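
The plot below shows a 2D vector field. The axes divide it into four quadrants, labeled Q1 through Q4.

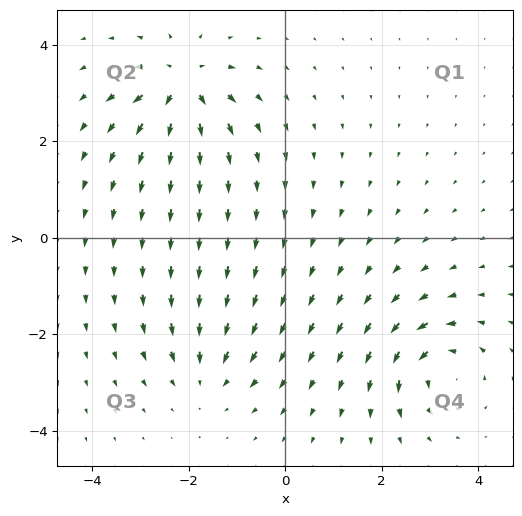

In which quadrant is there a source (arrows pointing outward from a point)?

The source sits at approximately (-2.1, 3.2), which lies in quadrant Q2. The divergence there is about +7, positive as expected for a source.

Q2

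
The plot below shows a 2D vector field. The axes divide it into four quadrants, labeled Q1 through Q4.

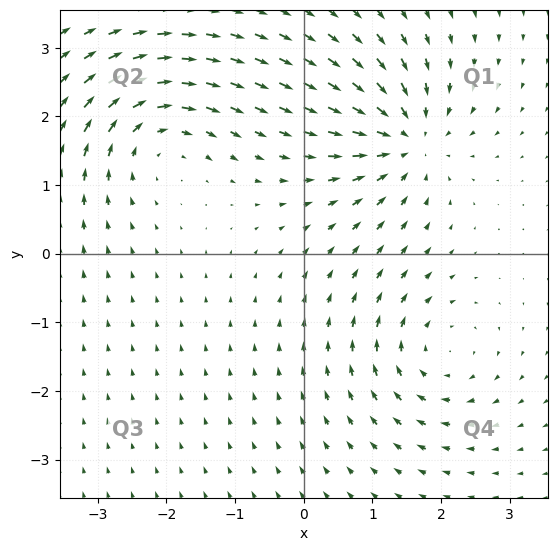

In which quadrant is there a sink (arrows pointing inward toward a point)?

The sink sits at approximately (1.5, 1.7), which lies in quadrant Q1. The divergence there is about -7, negative as expected for a sink.

Q1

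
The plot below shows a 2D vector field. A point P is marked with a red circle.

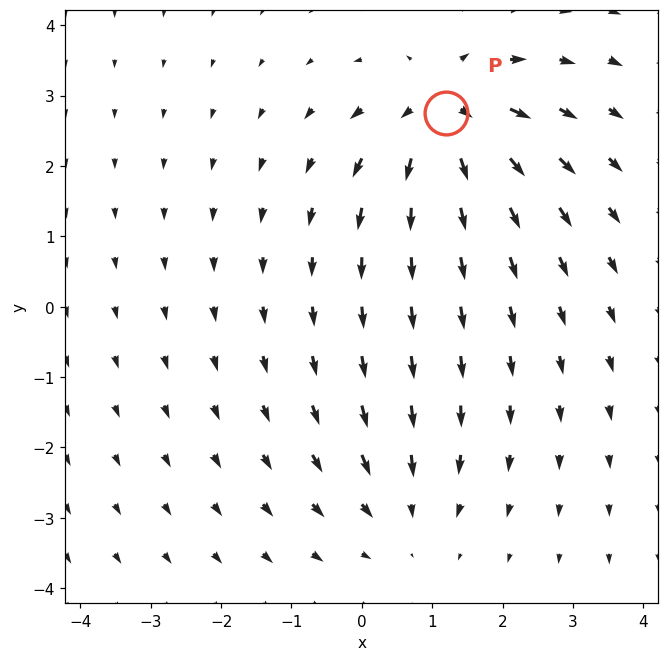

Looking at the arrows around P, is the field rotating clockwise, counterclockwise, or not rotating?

not rotating

Near P at (1.2, 2.8) the arrows show no circulation. The curl there is ≈0.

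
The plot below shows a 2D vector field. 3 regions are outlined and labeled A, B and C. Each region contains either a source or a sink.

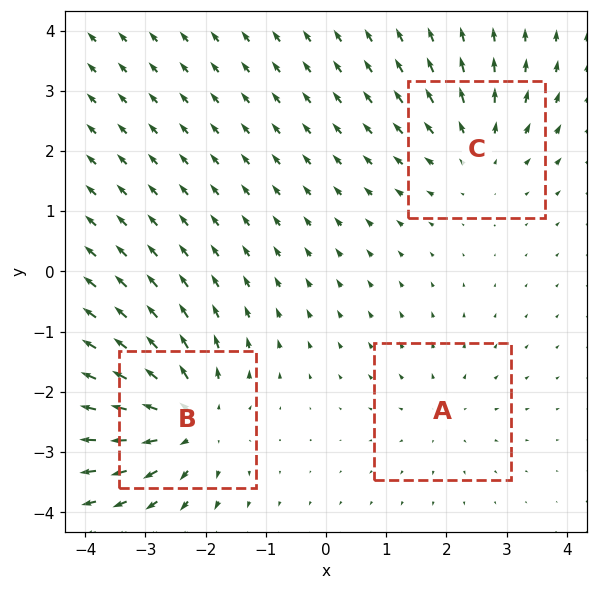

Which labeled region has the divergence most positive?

B

Divergence at each region's feature centre — A: about +2, B: about +5, C: about +3. Region B is most positive.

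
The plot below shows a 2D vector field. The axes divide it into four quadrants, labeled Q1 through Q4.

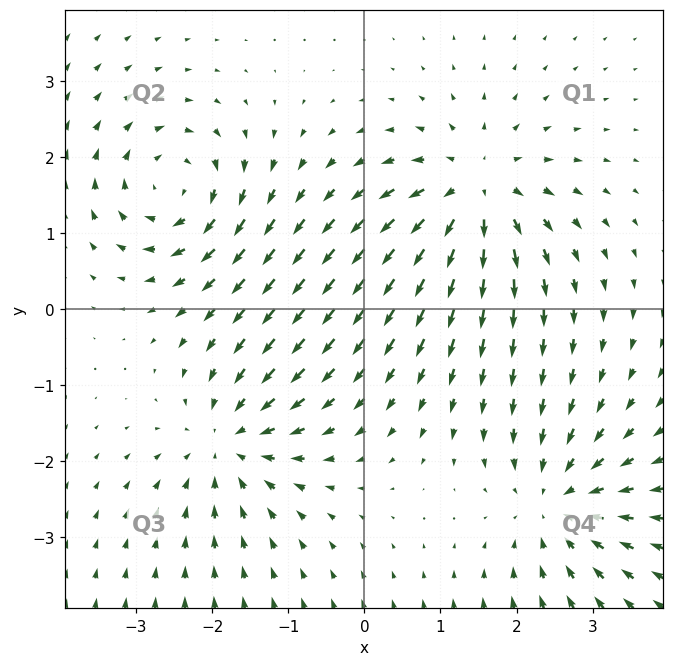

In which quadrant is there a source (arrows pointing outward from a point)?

Q1

The source sits at approximately (1.5, 1.6), which lies in quadrant Q1. The divergence there is about +7, positive as expected for a source.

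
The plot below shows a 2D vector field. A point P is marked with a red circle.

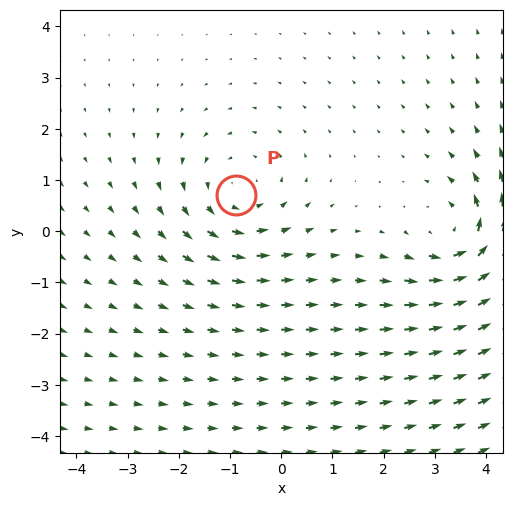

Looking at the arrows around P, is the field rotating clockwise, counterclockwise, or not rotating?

Near P at (-0.9, 0.7) the arrows circulate counterclockwise. The curl (z-component) there is about +2; positive curl means counterclockwise rotation.

counterclockwise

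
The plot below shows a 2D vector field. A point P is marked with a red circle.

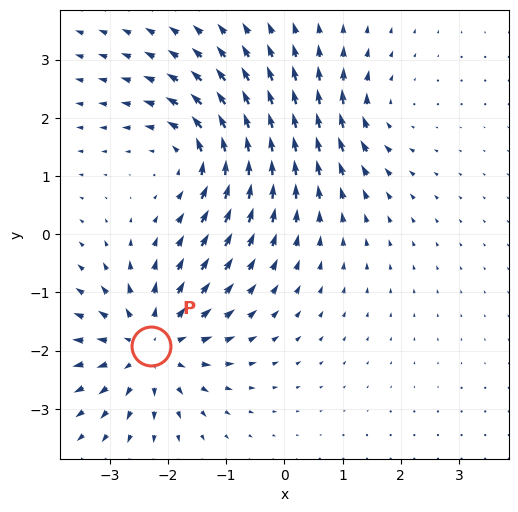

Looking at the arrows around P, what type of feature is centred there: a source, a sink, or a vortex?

source

At P (-2.3, -1.9) the arrows spread outward. Divergence about +5, curl ≈0 — positive divergence with near-zero curl is a source.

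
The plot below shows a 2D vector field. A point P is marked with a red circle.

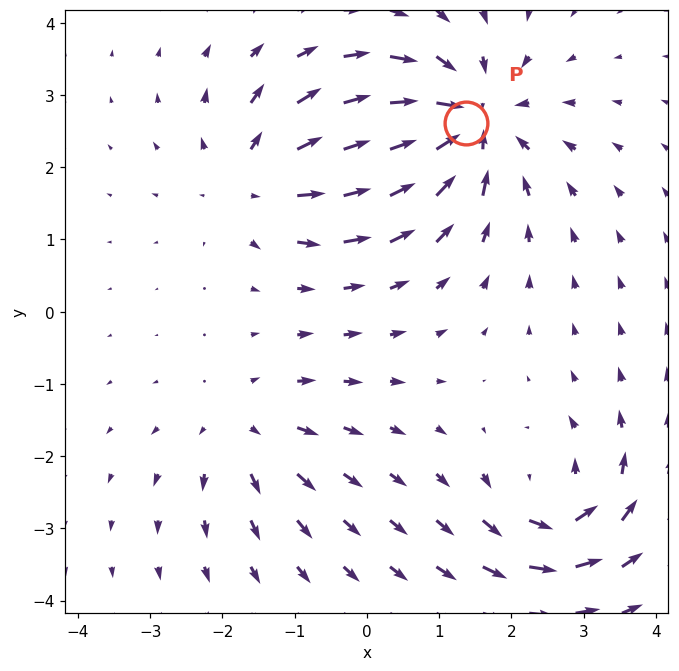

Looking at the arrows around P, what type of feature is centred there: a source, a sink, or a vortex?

sink

At P (1.4, 2.6) the arrows converge inward. Divergence about -5, curl ≈0 — negative divergence with near-zero curl is a sink.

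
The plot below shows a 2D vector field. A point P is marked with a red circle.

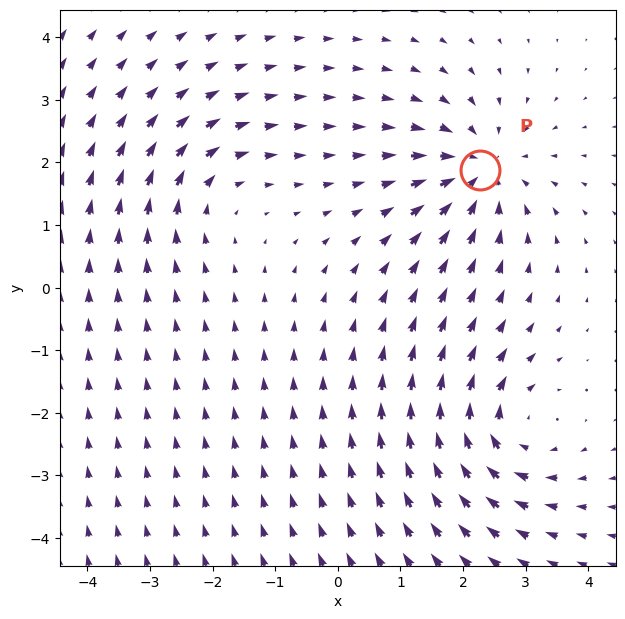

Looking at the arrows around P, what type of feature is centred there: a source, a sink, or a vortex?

At P (2.3, 1.9) the arrows converge inward. Divergence about -5, curl ≈0 — negative divergence with near-zero curl is a sink.

sink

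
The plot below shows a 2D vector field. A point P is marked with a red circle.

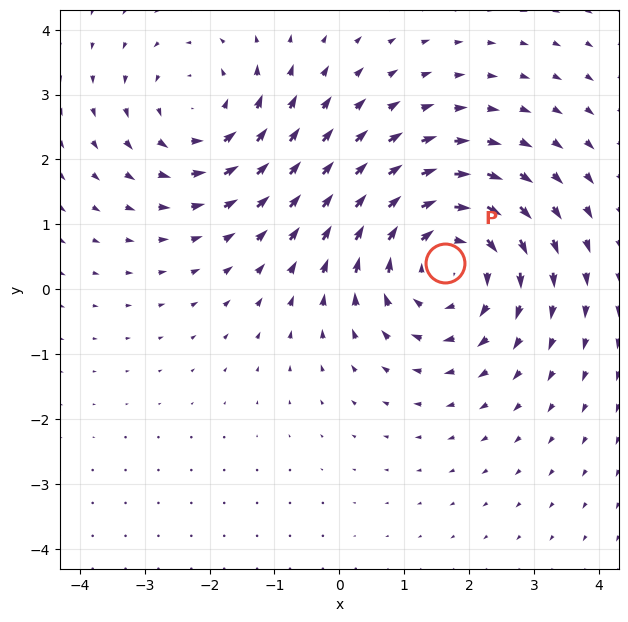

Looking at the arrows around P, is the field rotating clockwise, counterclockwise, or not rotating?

clockwise

Near P at (1.6, 0.4) the arrows circulate clockwise. The curl (z-component) there is about -4; negative curl means clockwise rotation.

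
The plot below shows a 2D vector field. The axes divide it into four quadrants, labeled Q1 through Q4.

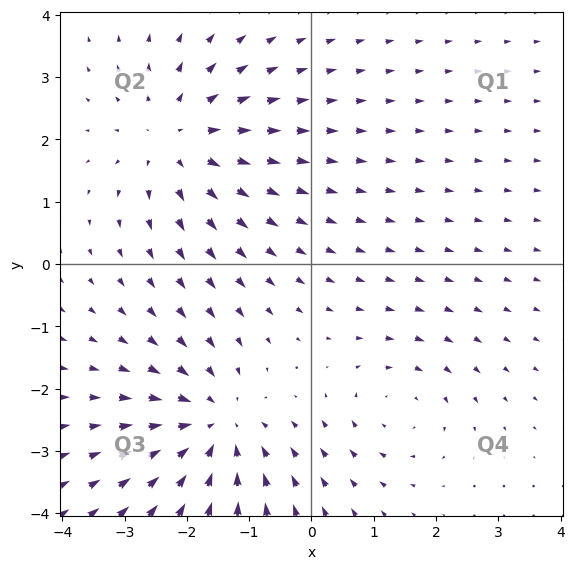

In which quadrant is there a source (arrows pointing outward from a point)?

Q2

The source sits at approximately (-2.1, 2.0), which lies in quadrant Q2. The divergence there is about +4, positive as expected for a source.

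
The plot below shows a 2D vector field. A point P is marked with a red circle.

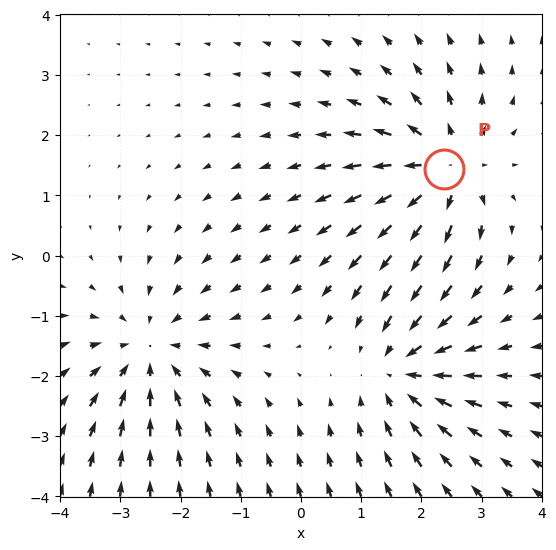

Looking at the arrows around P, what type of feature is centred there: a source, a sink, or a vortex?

source

At P (2.4, 1.4) the arrows spread outward. Divergence about +4, curl ≈0 — positive divergence with near-zero curl is a source.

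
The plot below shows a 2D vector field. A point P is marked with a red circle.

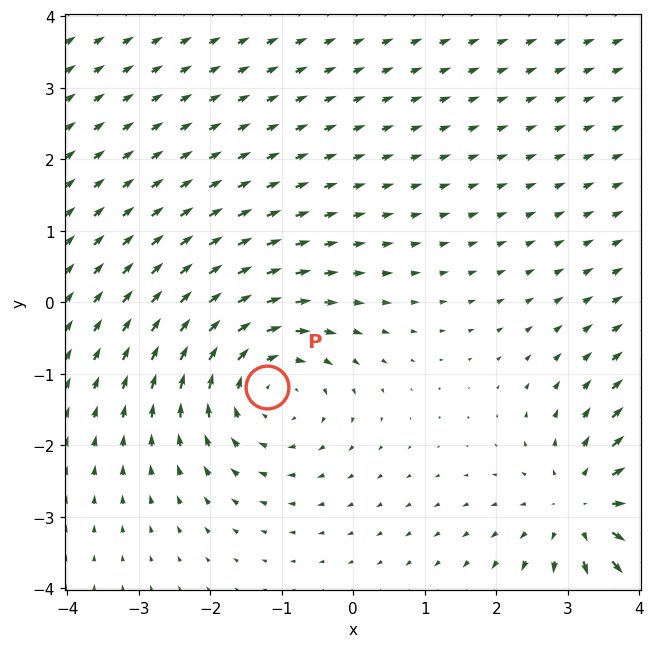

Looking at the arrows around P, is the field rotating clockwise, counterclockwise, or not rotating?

clockwise

Near P at (-1.2, -1.2) the arrows circulate clockwise. The curl (z-component) there is about -3; negative curl means clockwise rotation.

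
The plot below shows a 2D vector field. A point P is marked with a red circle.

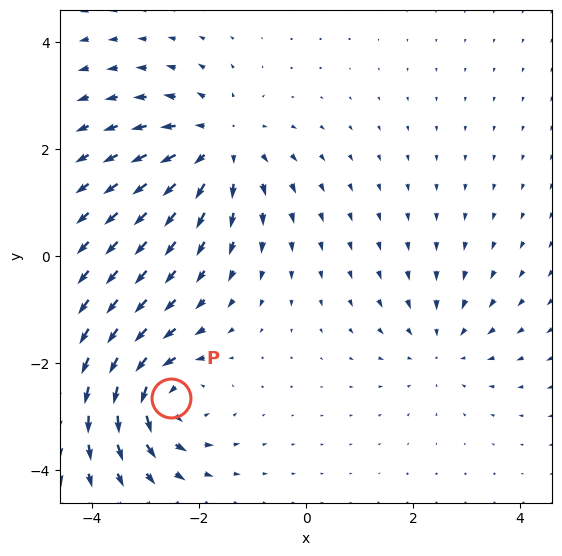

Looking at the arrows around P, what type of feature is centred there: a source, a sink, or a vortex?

vortex

At P (-2.5, -2.7) the arrows circulate counterclockwise. Divergence ≈0, curl about +5 — near-zero divergence with nonzero curl is a vortex.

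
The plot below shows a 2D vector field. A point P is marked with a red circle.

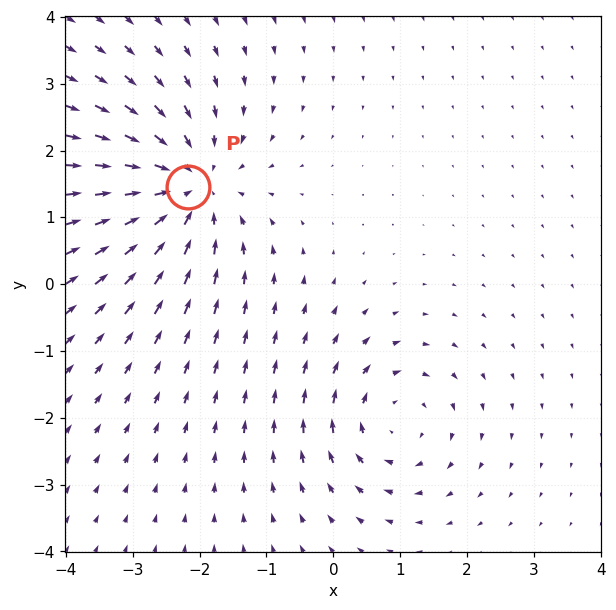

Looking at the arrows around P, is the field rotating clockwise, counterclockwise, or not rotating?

Near P at (-2.2, 1.5) the arrows show no circulation. The curl there is ≈0.

not rotating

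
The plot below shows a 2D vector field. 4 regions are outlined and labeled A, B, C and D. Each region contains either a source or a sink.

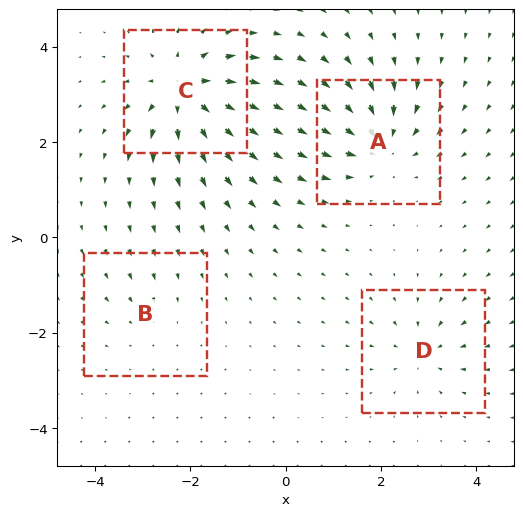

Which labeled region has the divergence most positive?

Divergence at each region's feature centre — A: about -7, B: about -2, C: about +8, D: about -4. Region C is most positive.

C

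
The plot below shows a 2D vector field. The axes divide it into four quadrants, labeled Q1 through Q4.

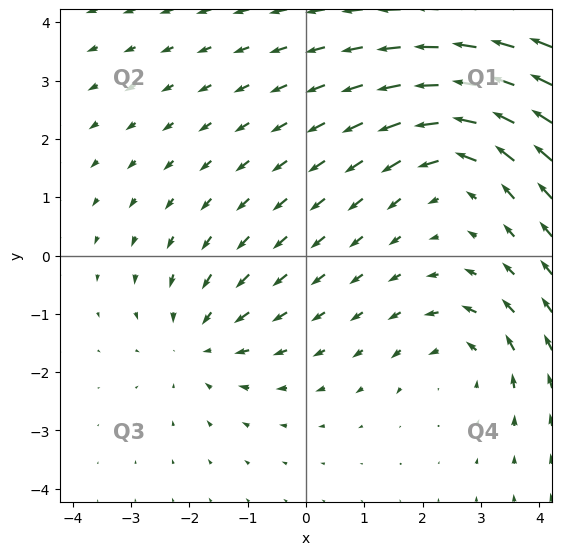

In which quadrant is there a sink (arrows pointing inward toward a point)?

The sink sits at approximately (-1.8, -1.5), which lies in quadrant Q3. The divergence there is about -2, negative as expected for a sink.

Q3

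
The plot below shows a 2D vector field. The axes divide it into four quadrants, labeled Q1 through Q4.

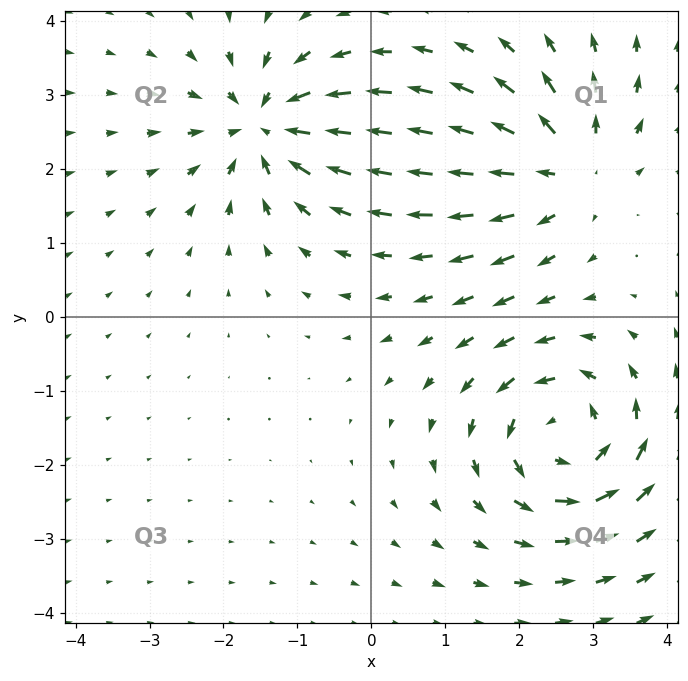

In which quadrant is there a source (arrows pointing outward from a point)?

The source sits at approximately (2.7, 2.0), which lies in quadrant Q1. The divergence there is about +3, positive as expected for a source.

Q1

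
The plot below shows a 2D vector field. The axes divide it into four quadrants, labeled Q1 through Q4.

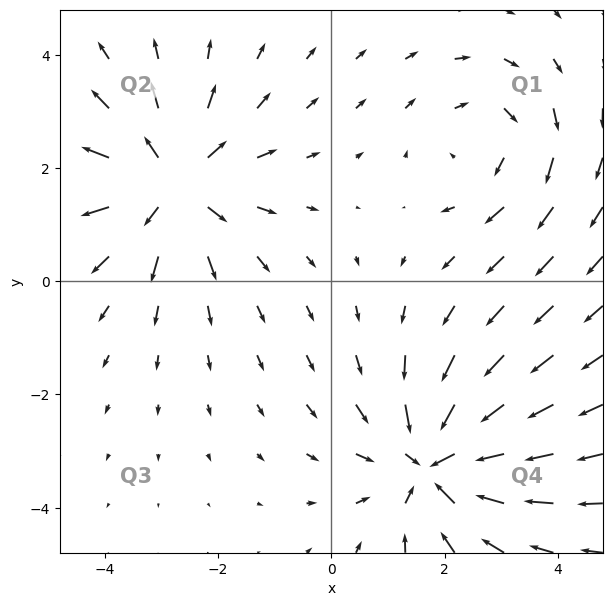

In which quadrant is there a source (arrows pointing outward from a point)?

The source sits at approximately (-2.8, 1.7), which lies in quadrant Q2. The divergence there is about +5, positive as expected for a source.

Q2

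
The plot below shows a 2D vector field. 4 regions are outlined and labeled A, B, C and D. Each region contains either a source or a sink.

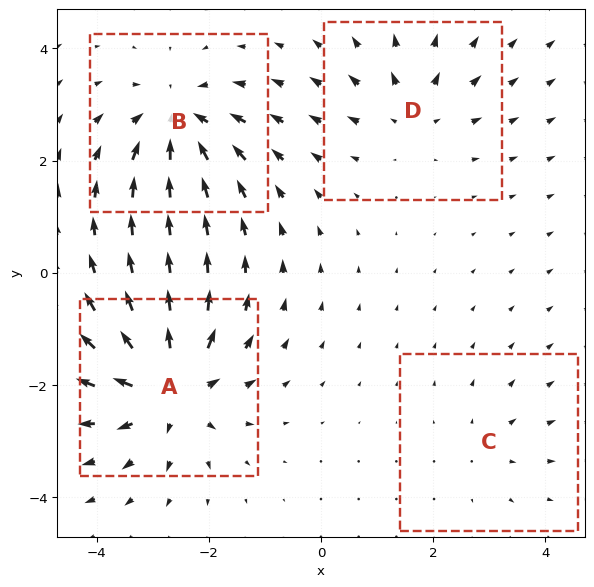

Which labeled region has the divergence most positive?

A

Divergence at each region's feature centre — A: about +7, B: about -6, C: about +2, D: about +4. Region A is most positive.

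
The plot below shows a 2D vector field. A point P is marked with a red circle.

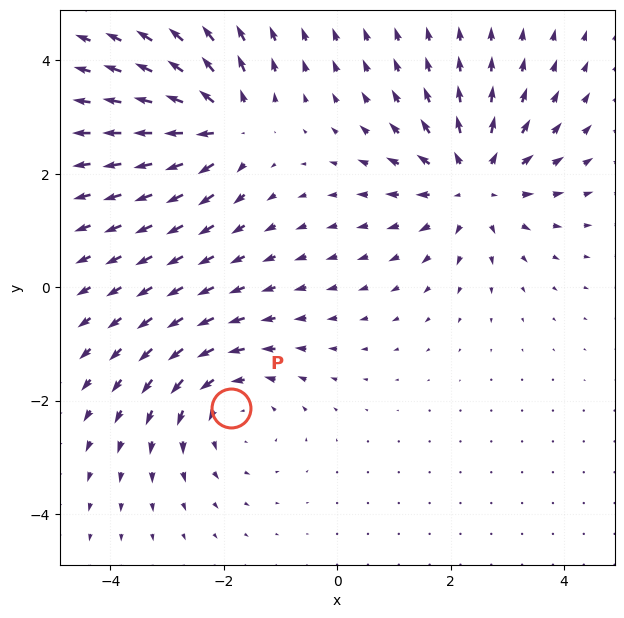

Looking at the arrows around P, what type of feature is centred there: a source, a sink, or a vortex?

At P (-1.9, -2.1) the arrows circulate counterclockwise. Divergence ≈0, curl about +3 — near-zero divergence with nonzero curl is a vortex.

vortex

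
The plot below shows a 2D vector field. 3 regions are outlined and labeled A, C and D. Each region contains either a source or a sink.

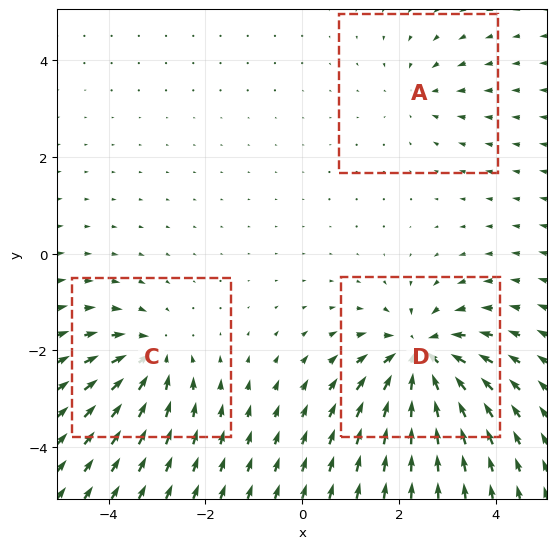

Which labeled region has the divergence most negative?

Divergence at each region's feature centre — A: about -2, C: about -4, D: about -6. Region D is most negative.

D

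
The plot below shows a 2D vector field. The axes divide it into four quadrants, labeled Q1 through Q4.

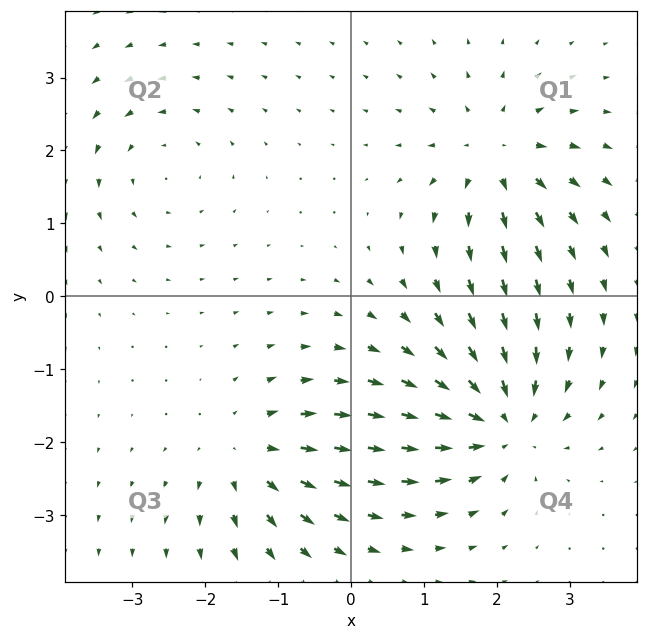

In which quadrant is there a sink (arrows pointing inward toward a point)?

Q4

The sink sits at approximately (2.1, -1.7), which lies in quadrant Q4. The divergence there is about -5, negative as expected for a sink.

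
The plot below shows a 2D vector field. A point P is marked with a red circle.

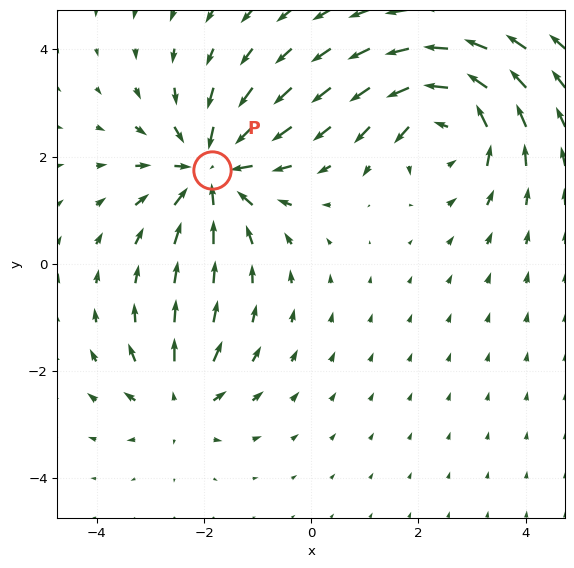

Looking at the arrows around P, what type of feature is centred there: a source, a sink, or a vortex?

sink

At P (-1.9, 1.8) the arrows converge inward. Divergence about -5, curl ≈0 — negative divergence with near-zero curl is a sink.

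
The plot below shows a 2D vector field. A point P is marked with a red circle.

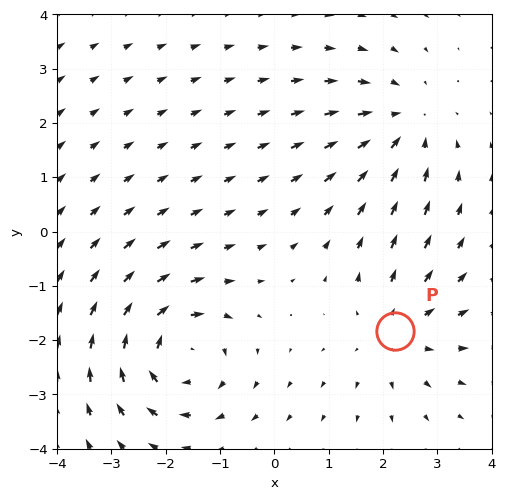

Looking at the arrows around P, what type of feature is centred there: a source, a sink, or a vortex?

At P (2.2, -1.8) the arrows spread outward. Divergence about +3, curl ≈0 — positive divergence with near-zero curl is a source.

source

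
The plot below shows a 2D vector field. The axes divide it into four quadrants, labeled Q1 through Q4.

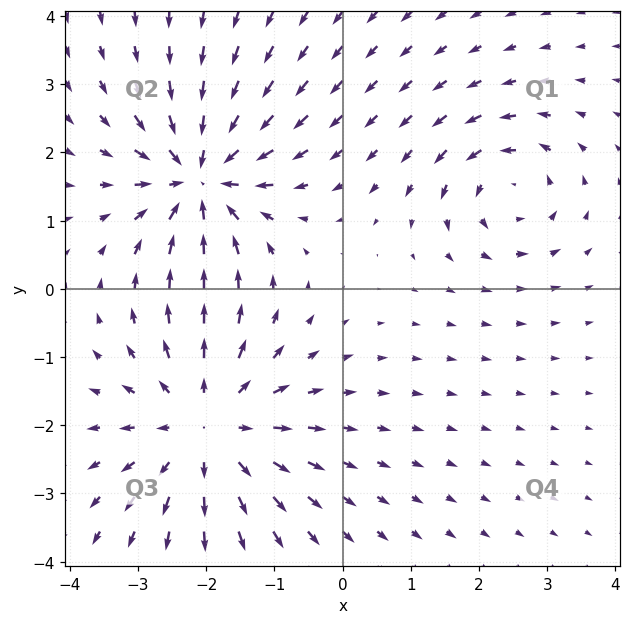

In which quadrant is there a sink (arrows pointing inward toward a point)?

The sink sits at approximately (-2.1, 1.6), which lies in quadrant Q2. The divergence there is about -5, negative as expected for a sink.

Q2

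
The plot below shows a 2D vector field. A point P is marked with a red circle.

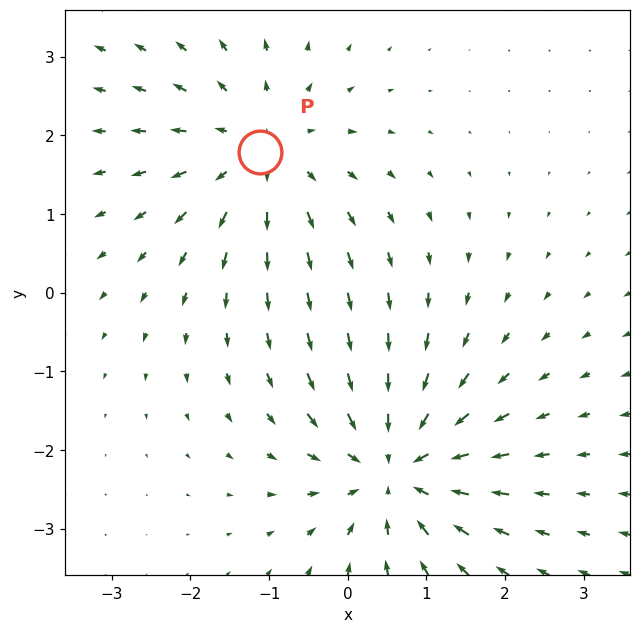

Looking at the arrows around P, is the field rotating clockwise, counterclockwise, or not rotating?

not rotating

Near P at (-1.1, 1.8) the arrows show no circulation. The curl there is ≈0.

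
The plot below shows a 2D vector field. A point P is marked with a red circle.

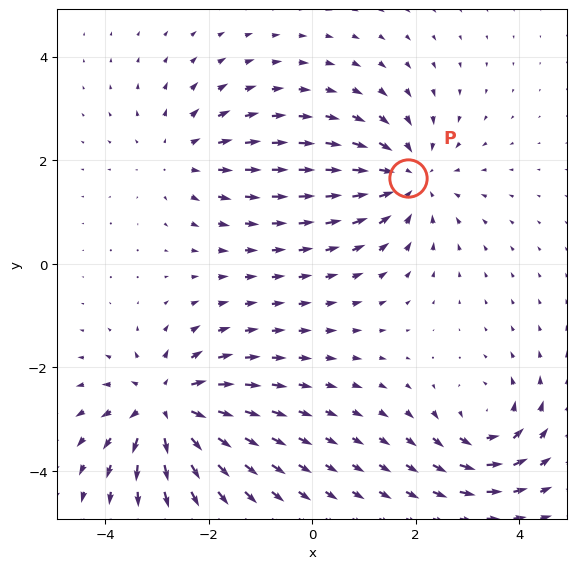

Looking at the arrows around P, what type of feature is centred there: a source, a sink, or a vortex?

At P (1.8, 1.6) the arrows converge inward. Divergence about -4, curl ≈0 — negative divergence with near-zero curl is a sink.

sink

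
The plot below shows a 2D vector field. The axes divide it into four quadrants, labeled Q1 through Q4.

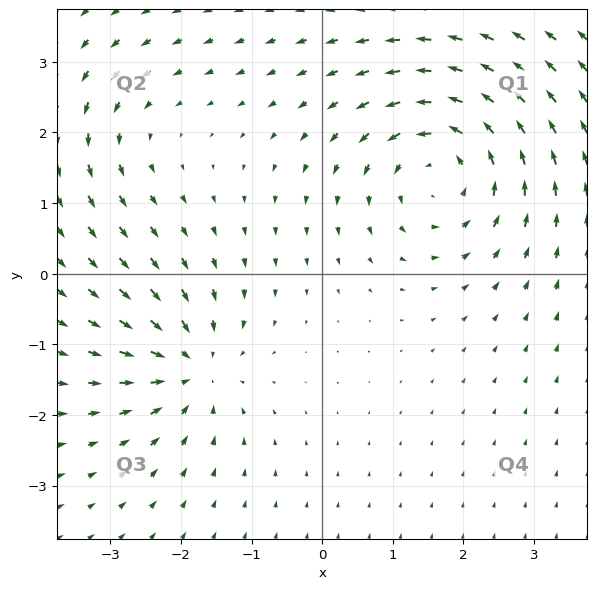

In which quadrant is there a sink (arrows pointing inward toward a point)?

Q3

The sink sits at approximately (-1.8, -1.3), which lies in quadrant Q3. The divergence there is about -4, negative as expected for a sink.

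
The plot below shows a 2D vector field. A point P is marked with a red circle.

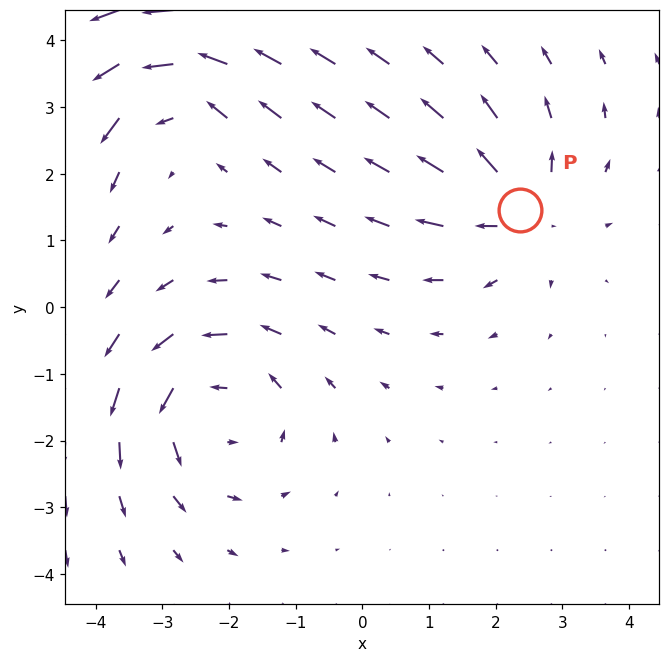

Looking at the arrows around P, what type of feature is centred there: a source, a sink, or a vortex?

source

At P (2.4, 1.5) the arrows spread outward. Divergence about +5, curl ≈0 — positive divergence with near-zero curl is a source.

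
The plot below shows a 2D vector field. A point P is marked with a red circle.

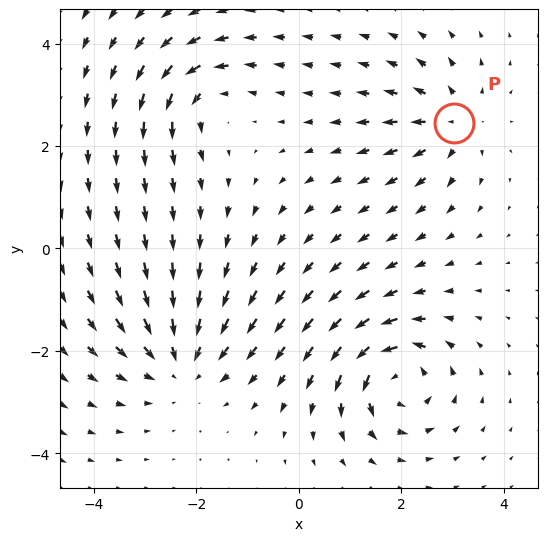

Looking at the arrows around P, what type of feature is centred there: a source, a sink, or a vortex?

source

At P (3.0, 2.5) the arrows spread outward. Divergence about +4, curl ≈0 — positive divergence with near-zero curl is a source.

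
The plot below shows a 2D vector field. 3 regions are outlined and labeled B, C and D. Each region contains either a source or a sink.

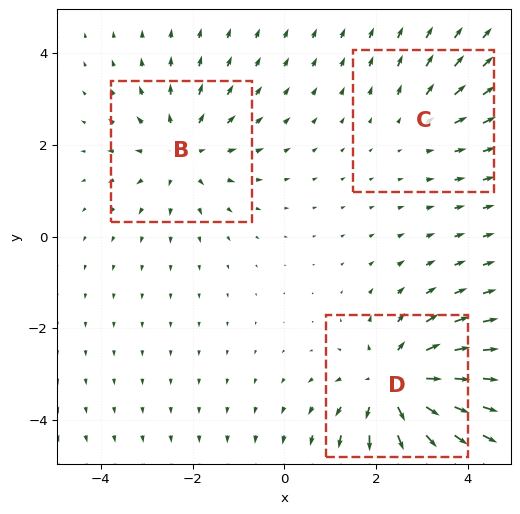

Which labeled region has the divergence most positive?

D

Divergence at each region's feature centre — B: about +3, C: about +2, D: about +4. Region D is most positive.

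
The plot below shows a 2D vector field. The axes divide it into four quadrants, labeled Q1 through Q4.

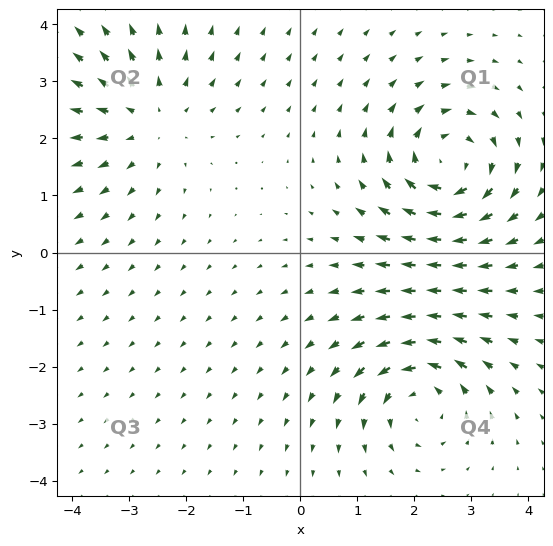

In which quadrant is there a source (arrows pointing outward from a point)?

The source sits at approximately (-2.6, 2.4), which lies in quadrant Q2. The divergence there is about +3, positive as expected for a source.

Q2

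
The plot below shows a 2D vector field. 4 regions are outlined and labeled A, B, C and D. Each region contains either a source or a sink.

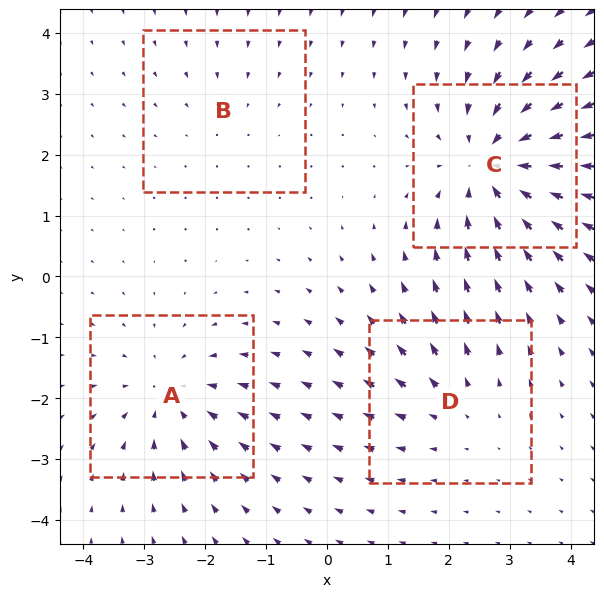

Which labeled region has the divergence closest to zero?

Divergence at each region's feature centre — A: about -4, B: about -2, C: about -6, D: about +3. Region B is closest to zero.

B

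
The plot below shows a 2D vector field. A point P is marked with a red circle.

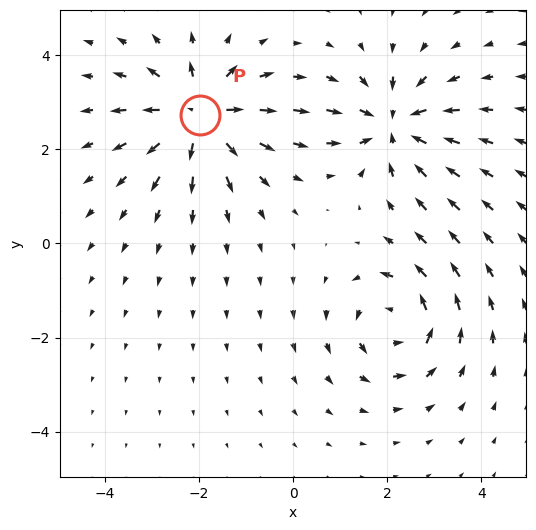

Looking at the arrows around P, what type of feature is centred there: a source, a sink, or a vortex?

At P (-2.0, 2.7) the arrows spread outward. Divergence about +6, curl ≈0 — positive divergence with near-zero curl is a source.

source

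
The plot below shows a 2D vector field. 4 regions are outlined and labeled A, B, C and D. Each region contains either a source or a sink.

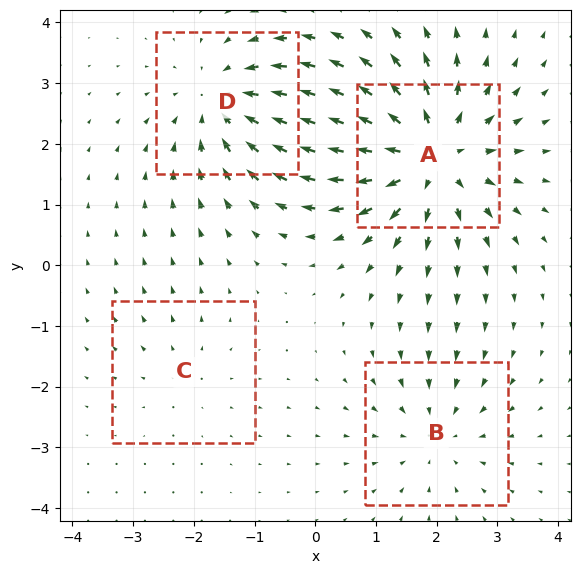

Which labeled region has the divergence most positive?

Divergence at each region's feature centre — A: about +7, B: about -3, C: about +2, D: about -5. Region A is most positive.

A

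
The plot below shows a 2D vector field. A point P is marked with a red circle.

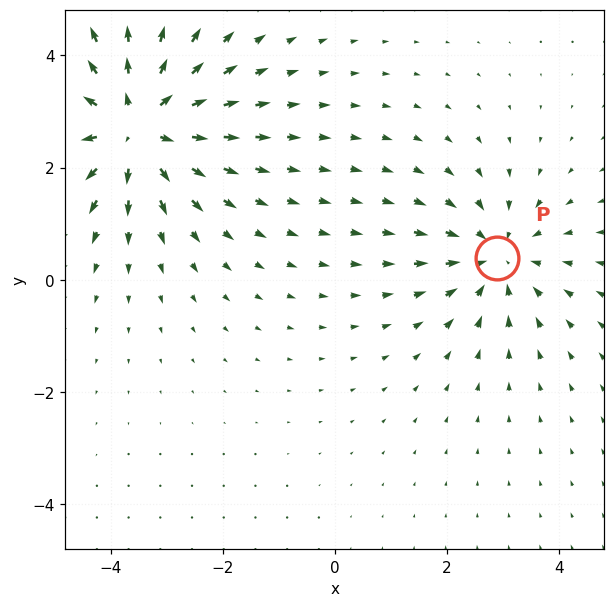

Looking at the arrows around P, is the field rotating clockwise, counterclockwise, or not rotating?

not rotating

Near P at (2.9, 0.4) the arrows show no circulation. The curl there is ≈0.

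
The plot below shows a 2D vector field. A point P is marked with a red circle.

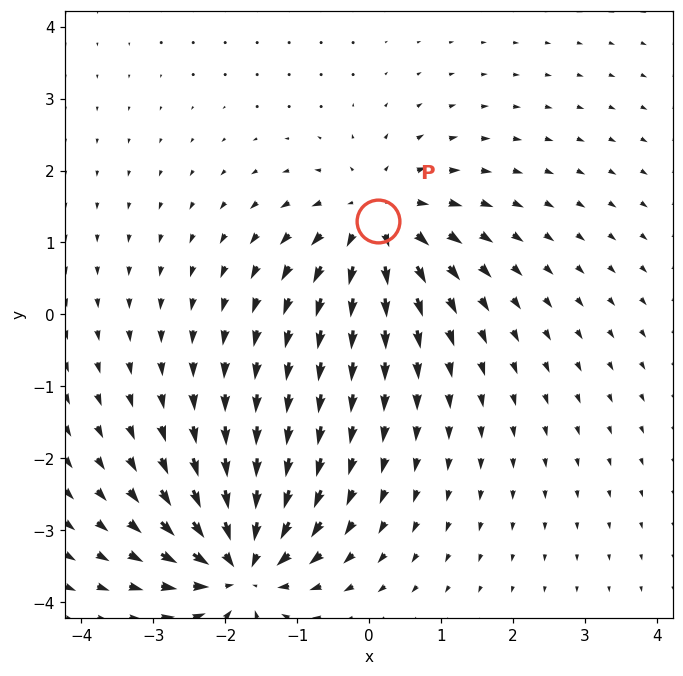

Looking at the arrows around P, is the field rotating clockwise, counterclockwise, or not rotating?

not rotating

Near P at (0.1, 1.3) the arrows show no circulation. The curl there is ≈0.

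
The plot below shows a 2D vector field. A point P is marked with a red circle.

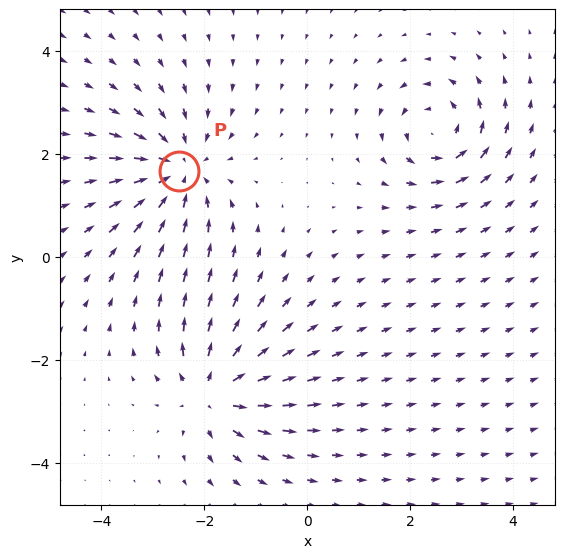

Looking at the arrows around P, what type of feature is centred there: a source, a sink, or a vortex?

At P (-2.5, 1.7) the arrows converge inward. Divergence about -5, curl ≈0 — negative divergence with near-zero curl is a sink.

sink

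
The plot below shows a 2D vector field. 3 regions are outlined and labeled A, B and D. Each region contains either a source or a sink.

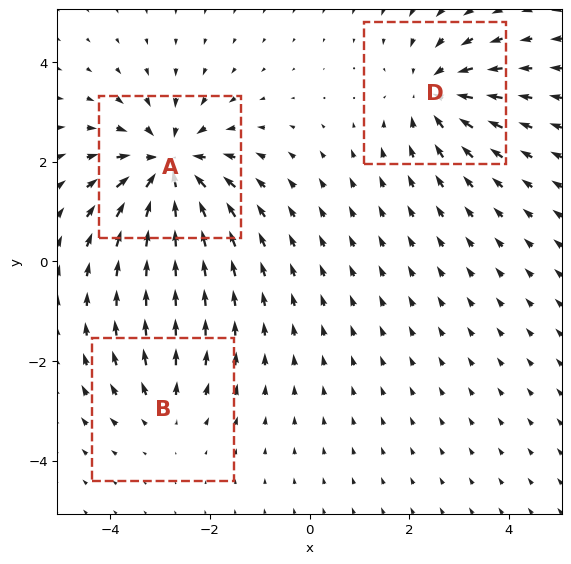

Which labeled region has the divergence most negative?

A

Divergence at each region's feature centre — A: about -5, B: about +2, D: about -4. Region A is most negative.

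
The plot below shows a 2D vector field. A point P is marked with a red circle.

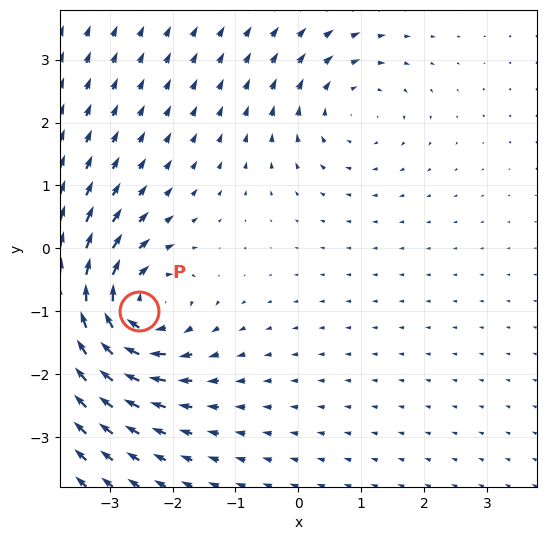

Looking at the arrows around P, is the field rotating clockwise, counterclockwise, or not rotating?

Near P at (-2.5, -1.0) the arrows circulate clockwise. The curl (z-component) there is about -6; negative curl means clockwise rotation.

clockwise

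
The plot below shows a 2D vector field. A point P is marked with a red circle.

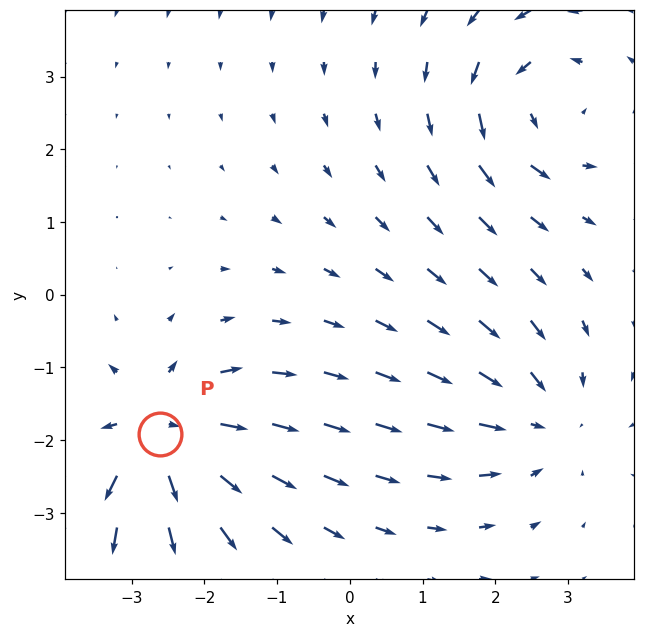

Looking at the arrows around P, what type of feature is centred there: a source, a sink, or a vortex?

source

At P (-2.6, -1.9) the arrows spread outward. Divergence about +6, curl ≈0 — positive divergence with near-zero curl is a source.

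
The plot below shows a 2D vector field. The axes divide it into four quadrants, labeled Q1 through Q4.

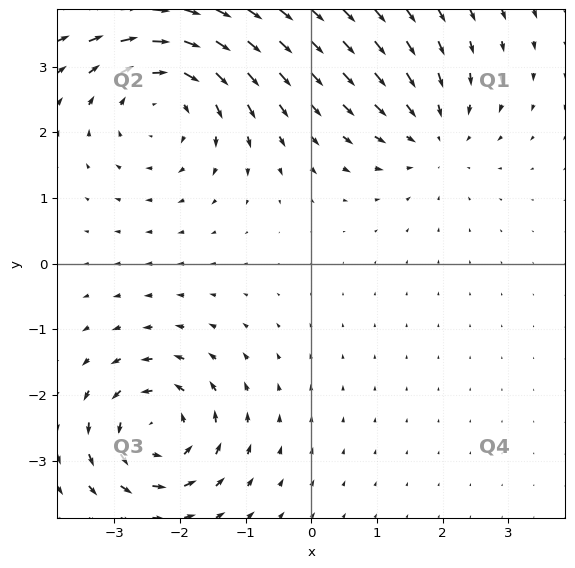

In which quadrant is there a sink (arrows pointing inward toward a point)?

Q1

The sink sits at approximately (1.8, 2.0), which lies in quadrant Q1. The divergence there is about -3, negative as expected for a sink.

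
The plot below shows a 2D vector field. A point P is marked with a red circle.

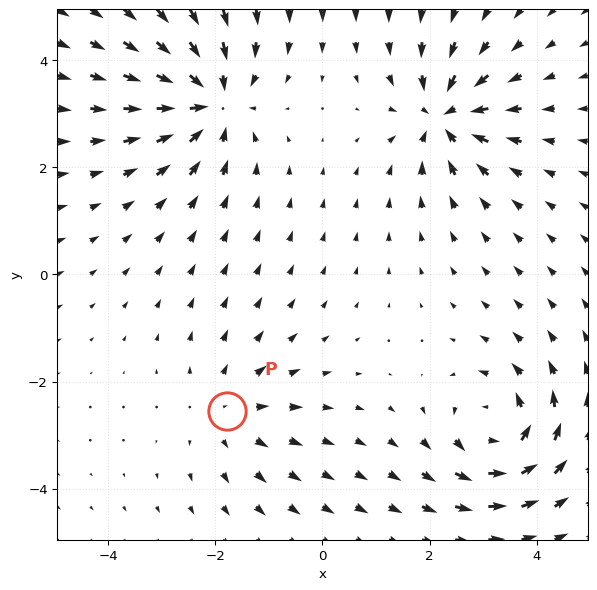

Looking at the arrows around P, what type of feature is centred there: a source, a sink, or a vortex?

At P (-1.8, -2.6) the arrows spread outward. Divergence about +2, curl ≈0 — positive divergence with near-zero curl is a source.

source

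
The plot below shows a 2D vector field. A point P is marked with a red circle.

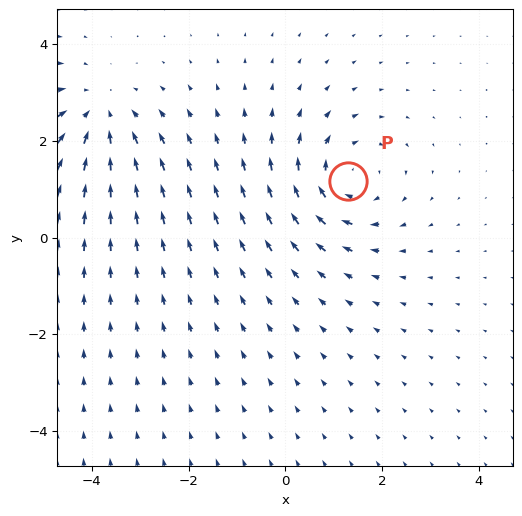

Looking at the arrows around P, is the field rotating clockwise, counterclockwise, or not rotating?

clockwise

Near P at (1.3, 1.2) the arrows circulate clockwise. The curl (z-component) there is about -4; negative curl means clockwise rotation.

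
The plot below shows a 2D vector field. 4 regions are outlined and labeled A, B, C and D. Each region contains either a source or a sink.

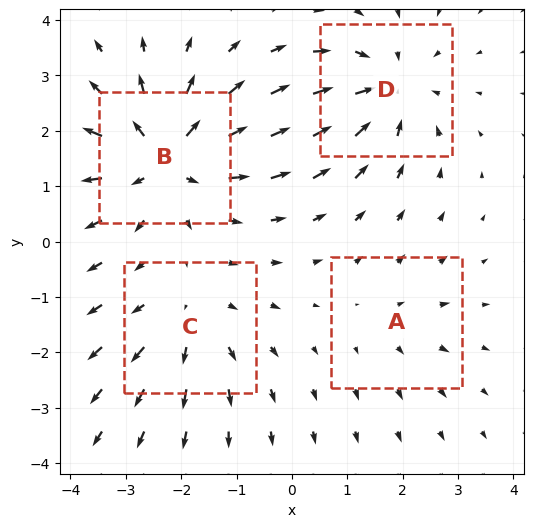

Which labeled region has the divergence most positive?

B

Divergence at each region's feature centre — A: about +2, B: about +6, C: about +3, D: about -5. Region B is most positive.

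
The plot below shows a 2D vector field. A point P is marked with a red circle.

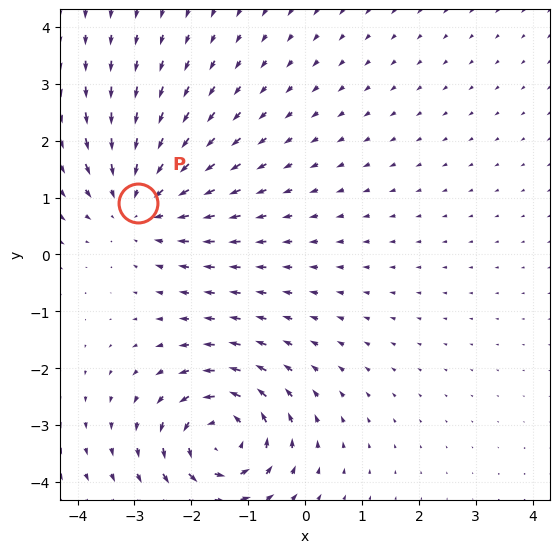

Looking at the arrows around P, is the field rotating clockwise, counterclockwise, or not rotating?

Near P at (-2.9, 0.9) the arrows show no circulation. The curl there is ≈0.

not rotating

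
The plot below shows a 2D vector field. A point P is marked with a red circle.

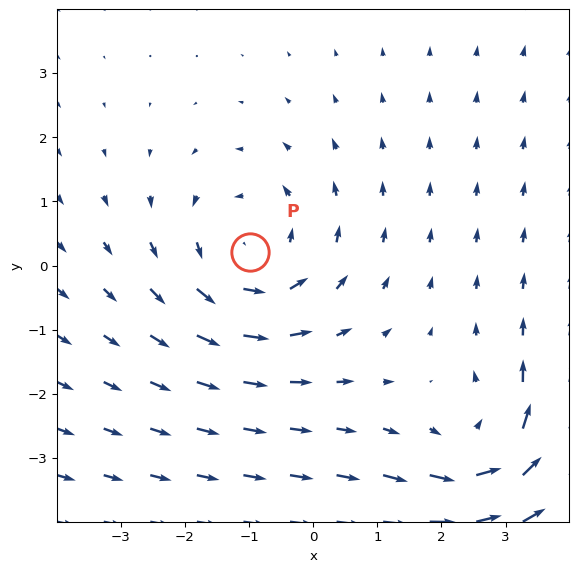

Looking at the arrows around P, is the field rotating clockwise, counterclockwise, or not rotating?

Near P at (-1.0, 0.2) the arrows circulate counterclockwise. The curl (z-component) there is about +3; positive curl means counterclockwise rotation.

counterclockwise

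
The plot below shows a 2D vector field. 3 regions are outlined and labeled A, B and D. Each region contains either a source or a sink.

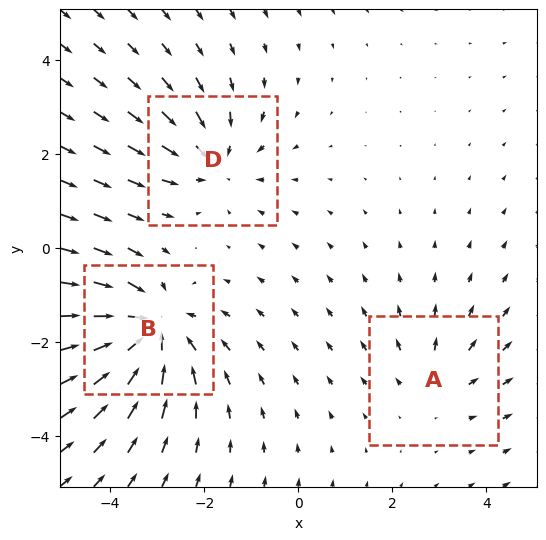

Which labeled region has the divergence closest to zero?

A

Divergence at each region's feature centre — A: about +2, B: about -5, D: about -3. Region A is closest to zero.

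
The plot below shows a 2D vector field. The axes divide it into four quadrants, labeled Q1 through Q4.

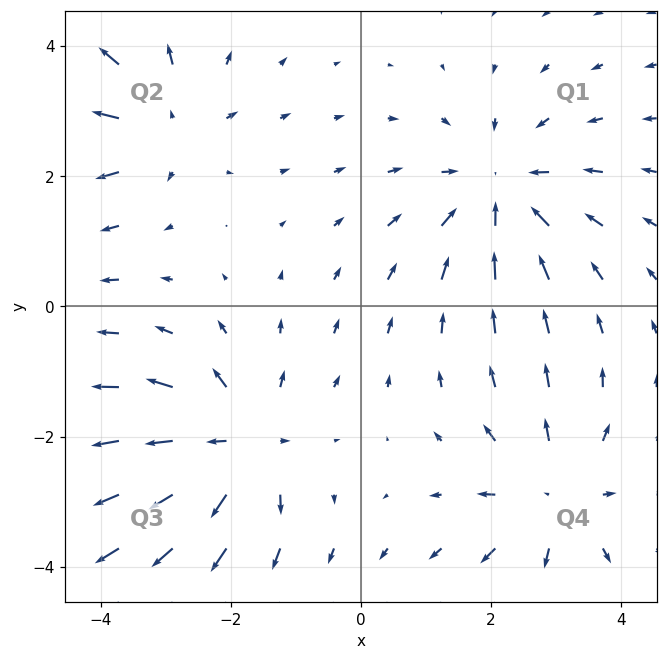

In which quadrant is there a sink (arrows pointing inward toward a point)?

Q1

The sink sits at approximately (2.1, 1.8), which lies in quadrant Q1. The divergence there is about -4, negative as expected for a sink.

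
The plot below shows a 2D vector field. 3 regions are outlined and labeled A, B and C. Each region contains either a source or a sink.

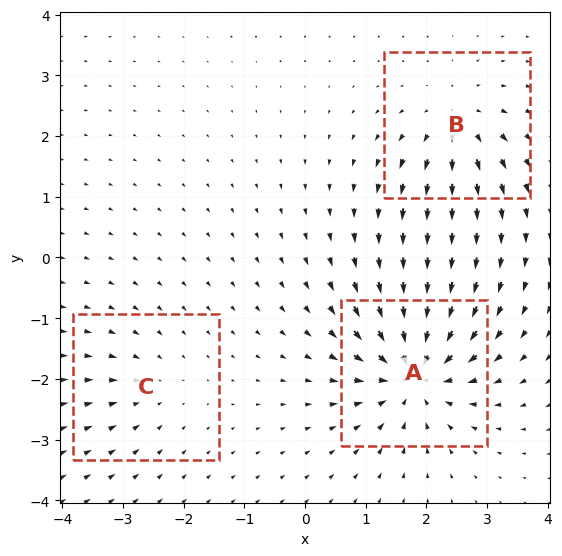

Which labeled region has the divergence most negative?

Divergence at each region's feature centre — A: about -7, B: about +4, C: about -2. Region A is most negative.

A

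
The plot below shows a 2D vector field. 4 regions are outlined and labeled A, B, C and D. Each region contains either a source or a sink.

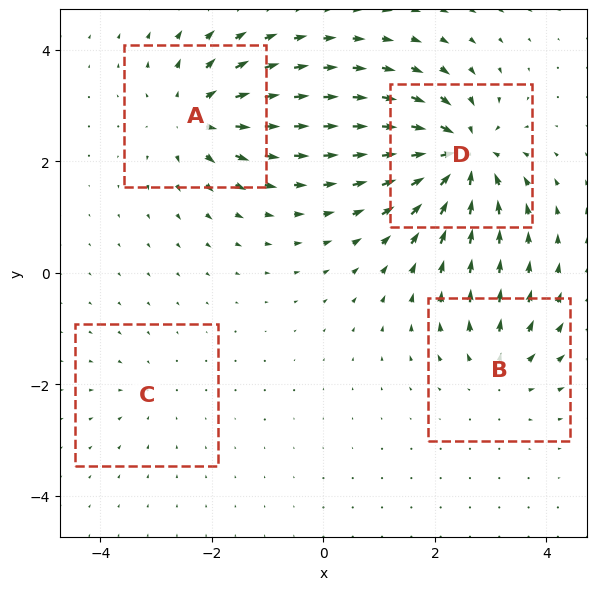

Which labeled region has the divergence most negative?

Divergence at each region's feature centre — A: about +6, B: about +4, C: about -2, D: about -8. Region D is most negative.

D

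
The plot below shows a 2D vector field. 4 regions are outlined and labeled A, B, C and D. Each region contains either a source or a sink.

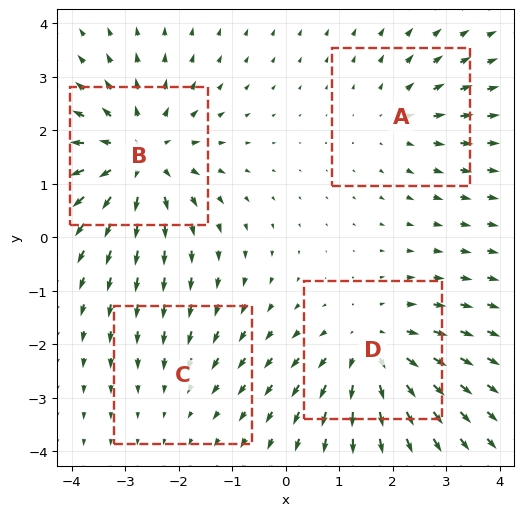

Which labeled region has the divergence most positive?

B

Divergence at each region's feature centre — A: about +3, B: about +6, C: about -2, D: about +5. Region B is most positive.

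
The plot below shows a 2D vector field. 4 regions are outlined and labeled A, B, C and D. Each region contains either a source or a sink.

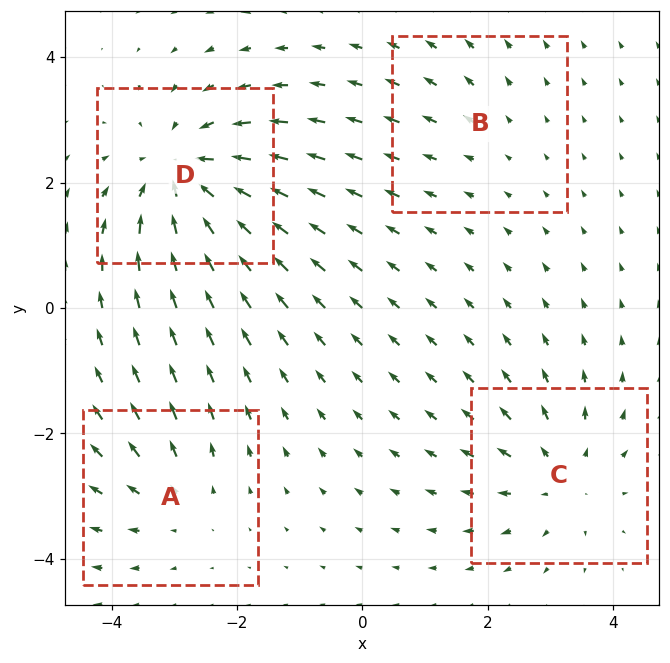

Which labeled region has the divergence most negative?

Divergence at each region's feature centre — A: about +3, B: about +2, C: about +4, D: about -6. Region D is most negative.

D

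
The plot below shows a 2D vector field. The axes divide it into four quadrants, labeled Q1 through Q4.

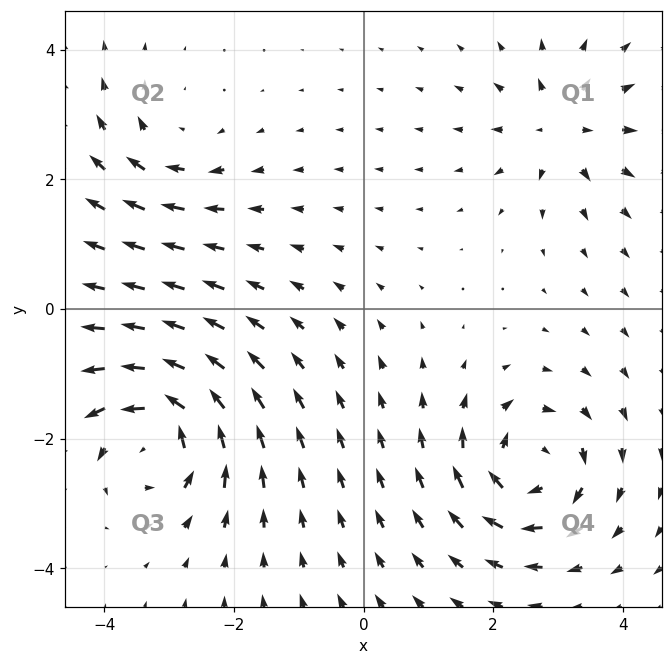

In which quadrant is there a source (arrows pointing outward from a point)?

The source sits at approximately (3.1, 2.8), which lies in quadrant Q1. The divergence there is about +4, positive as expected for a source.

Q1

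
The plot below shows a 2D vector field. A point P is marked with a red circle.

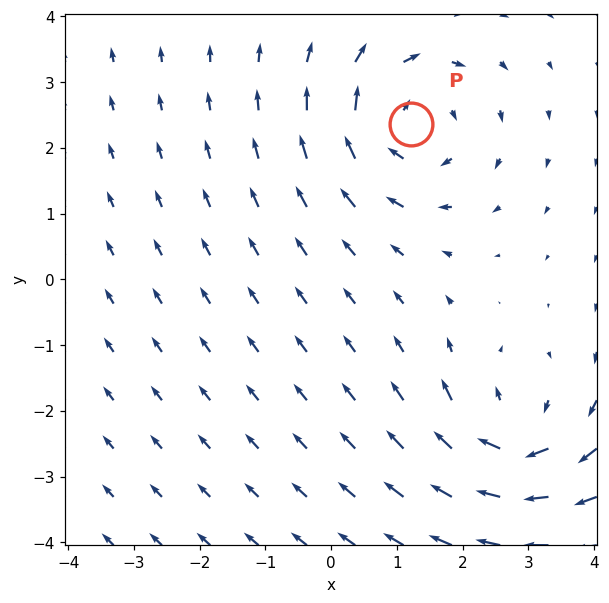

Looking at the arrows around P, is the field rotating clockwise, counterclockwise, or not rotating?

clockwise

Near P at (1.2, 2.4) the arrows circulate clockwise. The curl (z-component) there is about -3; negative curl means clockwise rotation.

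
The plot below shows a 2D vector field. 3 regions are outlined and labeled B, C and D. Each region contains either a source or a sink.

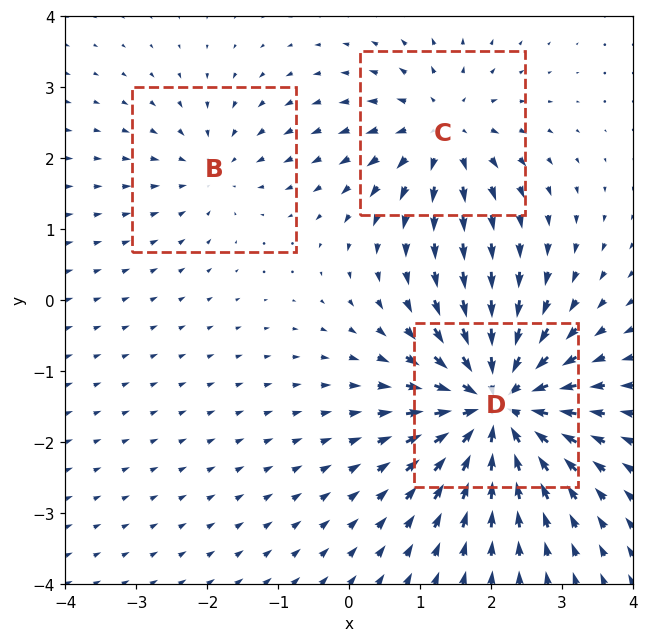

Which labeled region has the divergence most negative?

D

Divergence at each region's feature centre — B: about -2, C: about +4, D: about -6. Region D is most negative.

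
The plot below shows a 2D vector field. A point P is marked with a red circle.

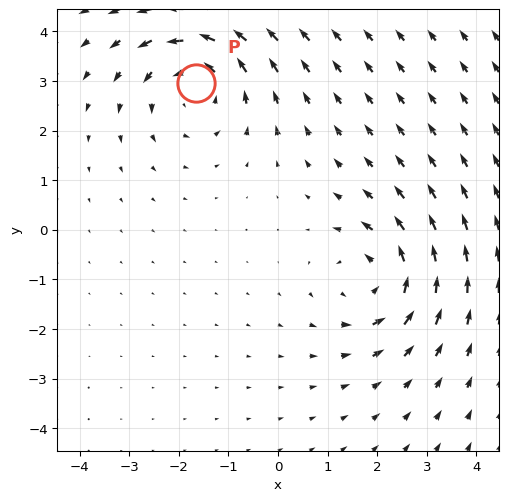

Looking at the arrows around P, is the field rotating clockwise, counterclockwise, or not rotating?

counterclockwise

Near P at (-1.6, 3.0) the arrows circulate counterclockwise. The curl (z-component) there is about +4; positive curl means counterclockwise rotation.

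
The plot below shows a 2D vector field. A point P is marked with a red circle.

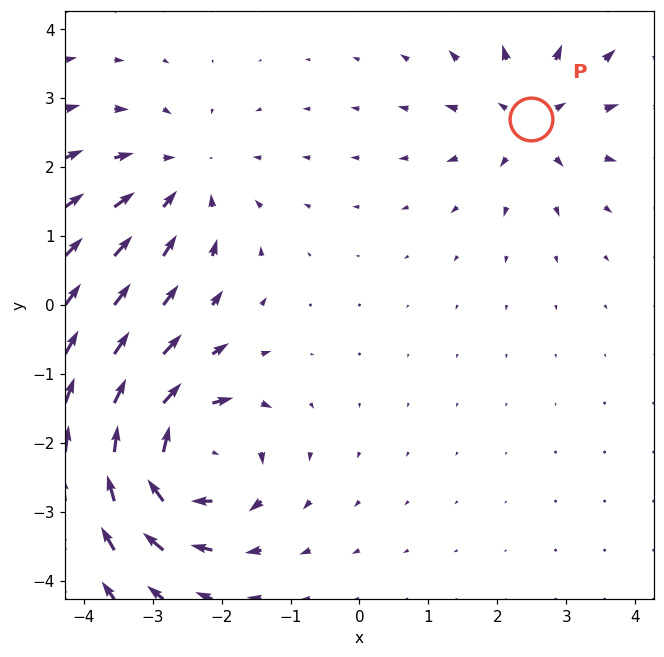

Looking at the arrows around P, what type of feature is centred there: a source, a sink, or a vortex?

At P (2.5, 2.7) the arrows spread outward. Divergence about +3, curl ≈0 — positive divergence with near-zero curl is a source.

source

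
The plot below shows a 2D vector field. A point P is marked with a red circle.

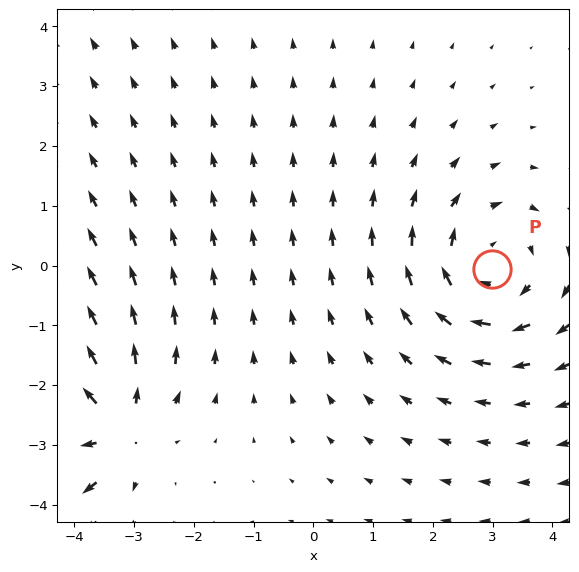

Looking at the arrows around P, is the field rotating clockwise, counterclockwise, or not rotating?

Near P at (3.0, -0.1) the arrows circulate clockwise. The curl (z-component) there is about -4; negative curl means clockwise rotation.

clockwise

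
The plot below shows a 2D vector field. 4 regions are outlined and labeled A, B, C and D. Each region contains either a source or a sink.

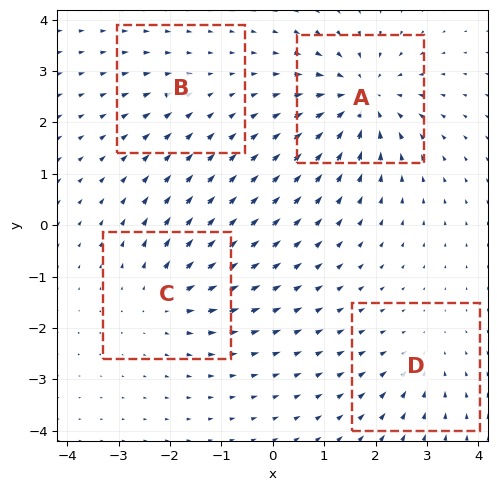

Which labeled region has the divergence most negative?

A

Divergence at each region's feature centre — A: about -7, B: about -2, C: about +5, D: about -3. Region A is most negative.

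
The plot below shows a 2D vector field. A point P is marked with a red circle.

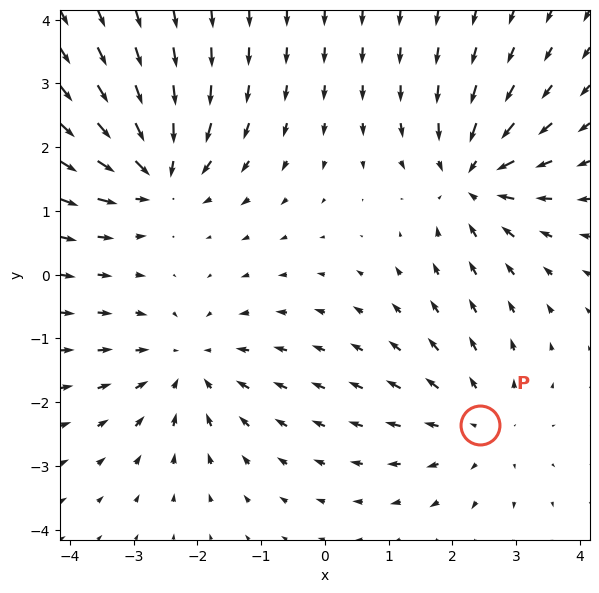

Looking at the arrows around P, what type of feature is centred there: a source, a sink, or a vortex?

source

At P (2.4, -2.4) the arrows spread outward. Divergence about +2, curl ≈0 — positive divergence with near-zero curl is a source.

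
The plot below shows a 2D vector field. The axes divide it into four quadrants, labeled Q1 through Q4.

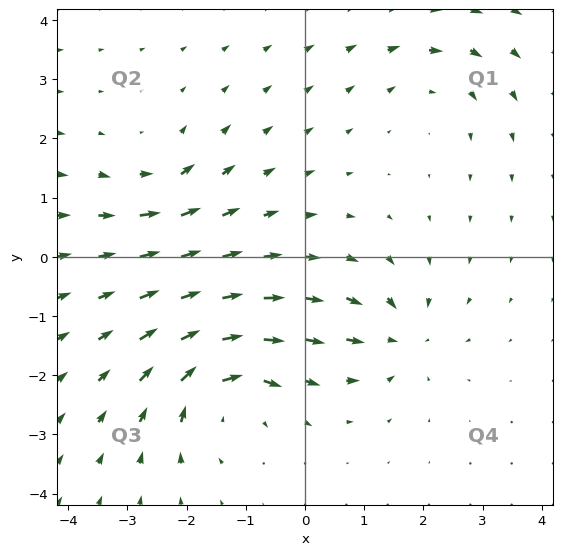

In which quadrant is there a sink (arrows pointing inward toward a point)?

The sink sits at approximately (1.6, -1.4), which lies in quadrant Q4. The divergence there is about -5, negative as expected for a sink.

Q4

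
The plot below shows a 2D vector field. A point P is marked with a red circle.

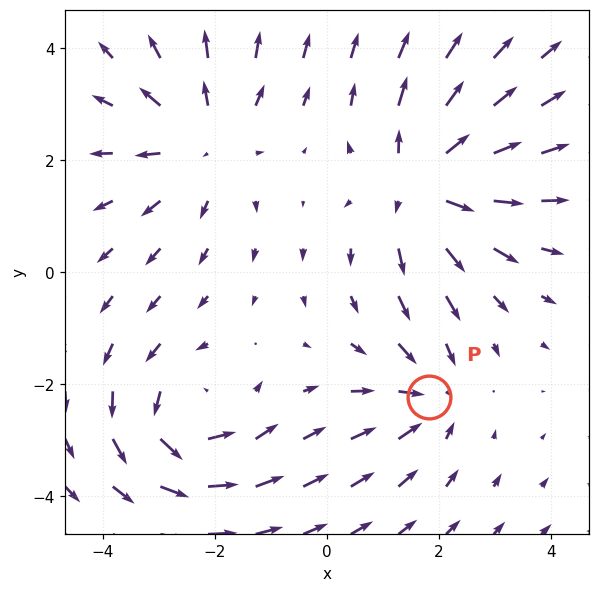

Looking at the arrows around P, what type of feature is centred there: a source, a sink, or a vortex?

At P (1.8, -2.2) the arrows converge inward. Divergence about -3, curl ≈0 — negative divergence with near-zero curl is a sink.

sink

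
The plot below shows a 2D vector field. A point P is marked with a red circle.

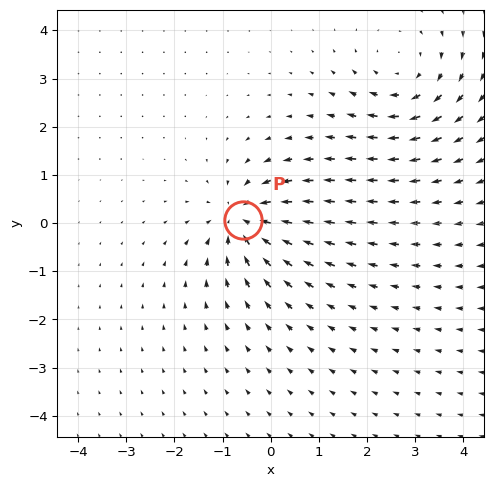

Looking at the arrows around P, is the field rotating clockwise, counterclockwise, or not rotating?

not rotating

Near P at (-0.6, 0.1) the arrows show no circulation. The curl there is ≈0.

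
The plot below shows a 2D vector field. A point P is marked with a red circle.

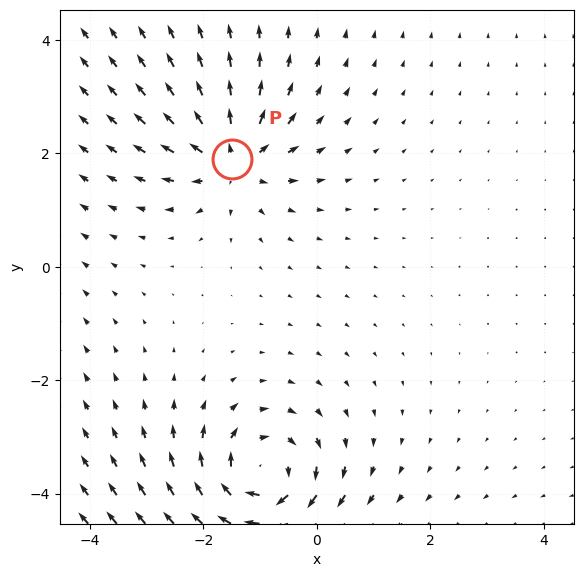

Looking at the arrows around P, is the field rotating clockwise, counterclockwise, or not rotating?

not rotating

Near P at (-1.5, 1.9) the arrows show no circulation. The curl there is ≈0.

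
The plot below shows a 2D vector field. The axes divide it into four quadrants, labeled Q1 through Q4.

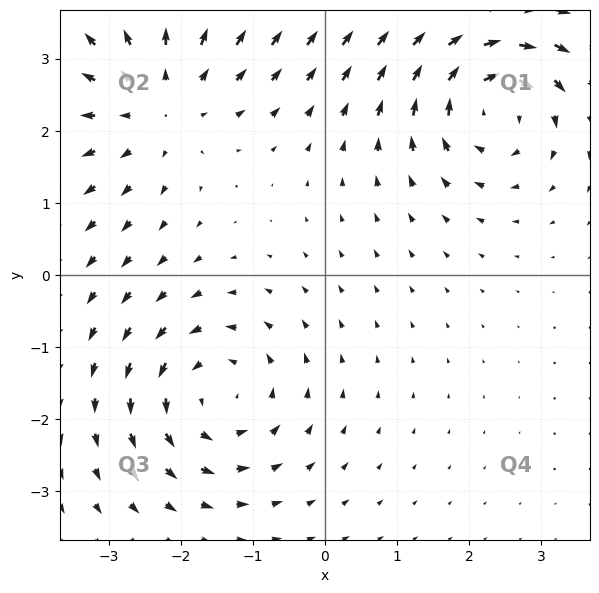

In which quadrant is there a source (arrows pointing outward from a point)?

The source sits at approximately (-2.3, 2.4), which lies in quadrant Q2. The divergence there is about +3, positive as expected for a source.

Q2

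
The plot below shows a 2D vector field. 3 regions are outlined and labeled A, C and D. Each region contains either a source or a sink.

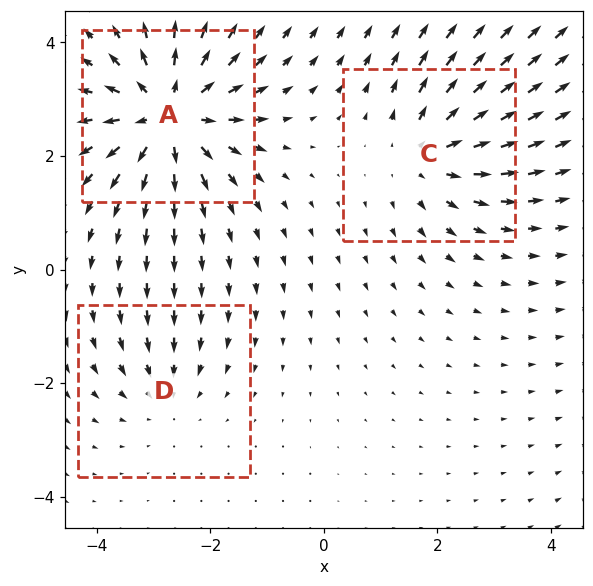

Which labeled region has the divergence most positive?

Divergence at each region's feature centre — A: about +5, C: about +3, D: about -2. Region A is most positive.

A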